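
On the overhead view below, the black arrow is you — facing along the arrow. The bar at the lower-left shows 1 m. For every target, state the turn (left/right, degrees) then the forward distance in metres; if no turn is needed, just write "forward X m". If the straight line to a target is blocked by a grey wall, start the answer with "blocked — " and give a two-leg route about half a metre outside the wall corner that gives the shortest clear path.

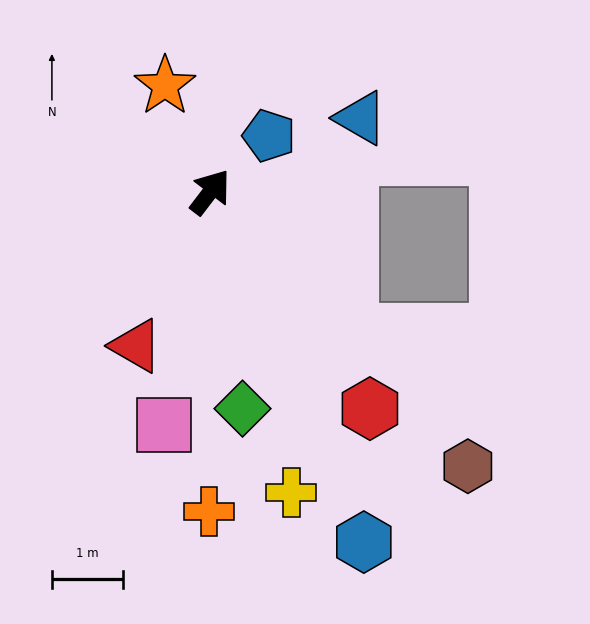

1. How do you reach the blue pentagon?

turn right 9°, forward 1.1 m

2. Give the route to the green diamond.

turn right 134°, forward 3.1 m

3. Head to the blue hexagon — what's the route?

turn right 119°, forward 5.4 m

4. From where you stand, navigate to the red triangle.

turn right 168°, forward 2.4 m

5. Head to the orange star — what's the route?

turn left 60°, forward 1.6 m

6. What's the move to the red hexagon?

turn right 106°, forward 3.8 m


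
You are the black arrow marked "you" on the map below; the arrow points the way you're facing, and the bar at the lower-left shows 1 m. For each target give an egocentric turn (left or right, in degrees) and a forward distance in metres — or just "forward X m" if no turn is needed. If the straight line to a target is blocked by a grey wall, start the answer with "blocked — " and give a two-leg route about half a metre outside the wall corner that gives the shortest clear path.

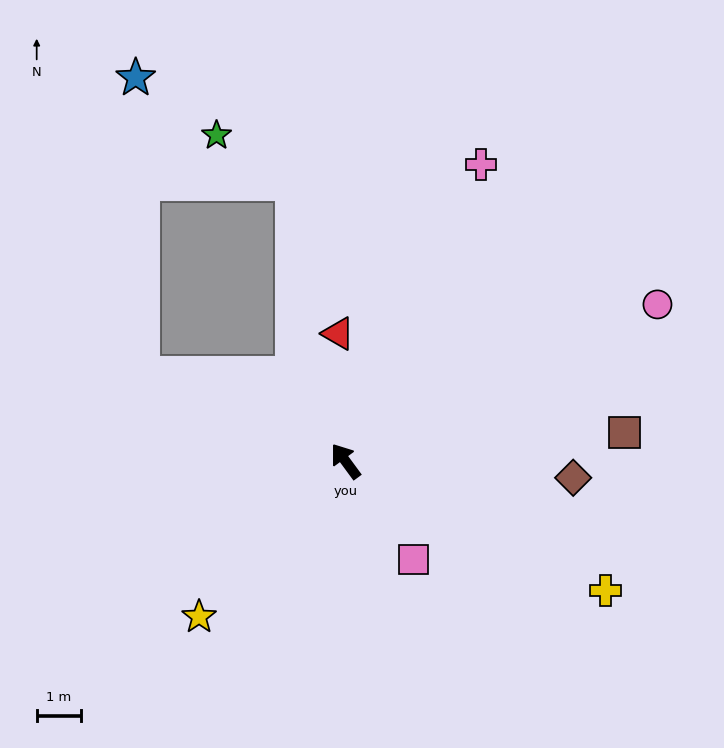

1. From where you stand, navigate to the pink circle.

turn right 100°, forward 8.0 m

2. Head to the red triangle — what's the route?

turn right 33°, forward 2.9 m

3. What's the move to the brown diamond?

turn right 131°, forward 5.2 m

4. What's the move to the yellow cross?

turn right 153°, forward 6.6 m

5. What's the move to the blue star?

blocked — turn left 31°, forward 5.1 m, then turn right 66°, forward 6.8 m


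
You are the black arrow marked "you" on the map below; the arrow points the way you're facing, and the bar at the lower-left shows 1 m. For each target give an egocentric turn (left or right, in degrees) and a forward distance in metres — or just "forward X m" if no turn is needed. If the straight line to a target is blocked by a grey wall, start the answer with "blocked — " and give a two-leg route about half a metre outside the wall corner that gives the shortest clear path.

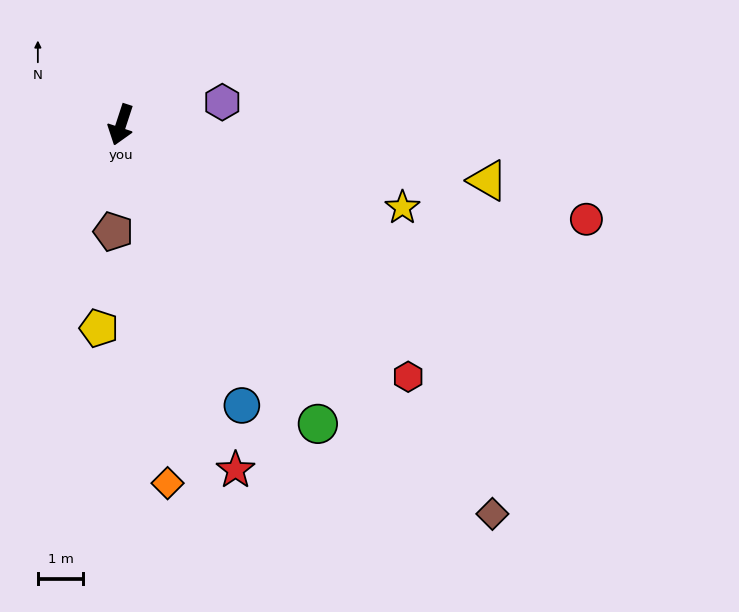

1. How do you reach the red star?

turn left 36°, forward 8.0 m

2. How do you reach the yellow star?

turn left 92°, forward 6.5 m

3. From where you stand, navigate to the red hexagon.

turn left 67°, forward 8.4 m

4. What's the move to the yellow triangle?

turn left 99°, forward 8.2 m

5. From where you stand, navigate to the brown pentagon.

turn left 14°, forward 2.4 m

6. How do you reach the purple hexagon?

turn left 121°, forward 2.3 m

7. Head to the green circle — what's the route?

turn left 51°, forward 7.9 m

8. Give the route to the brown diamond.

turn left 62°, forward 11.9 m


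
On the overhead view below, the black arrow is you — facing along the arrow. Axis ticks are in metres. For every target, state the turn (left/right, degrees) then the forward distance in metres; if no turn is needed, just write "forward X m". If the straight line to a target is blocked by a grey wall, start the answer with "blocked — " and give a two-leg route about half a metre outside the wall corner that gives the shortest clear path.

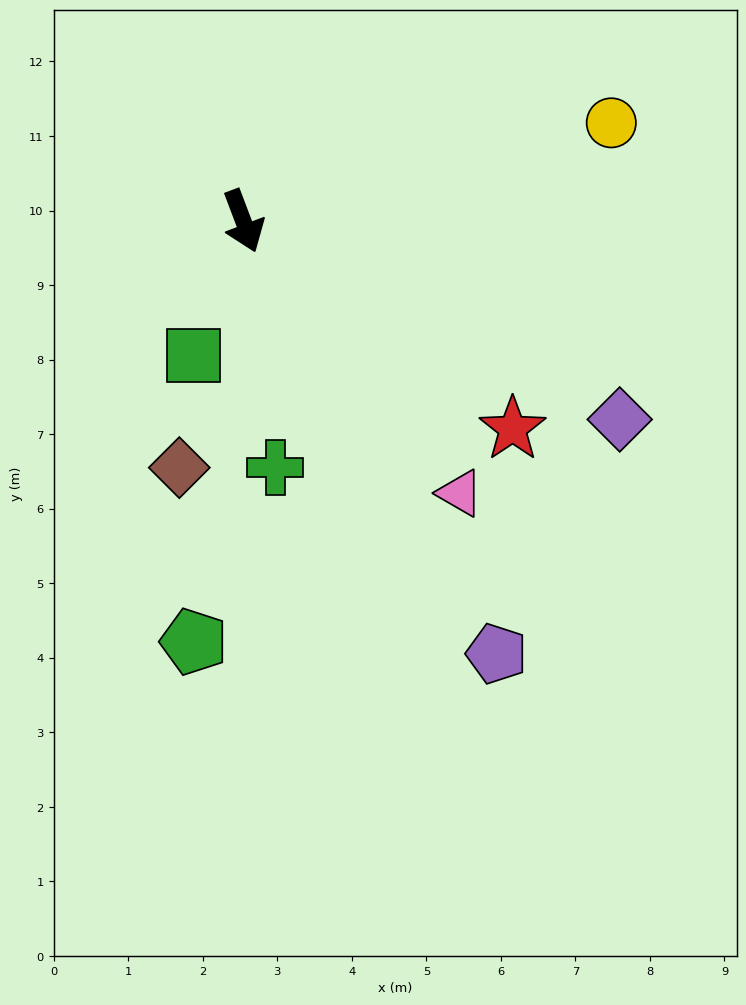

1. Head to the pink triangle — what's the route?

turn left 18°, forward 4.7 m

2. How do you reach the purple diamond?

turn left 41°, forward 5.7 m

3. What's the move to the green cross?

turn right 13°, forward 3.3 m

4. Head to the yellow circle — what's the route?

turn left 84°, forward 5.1 m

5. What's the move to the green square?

turn right 41°, forward 1.9 m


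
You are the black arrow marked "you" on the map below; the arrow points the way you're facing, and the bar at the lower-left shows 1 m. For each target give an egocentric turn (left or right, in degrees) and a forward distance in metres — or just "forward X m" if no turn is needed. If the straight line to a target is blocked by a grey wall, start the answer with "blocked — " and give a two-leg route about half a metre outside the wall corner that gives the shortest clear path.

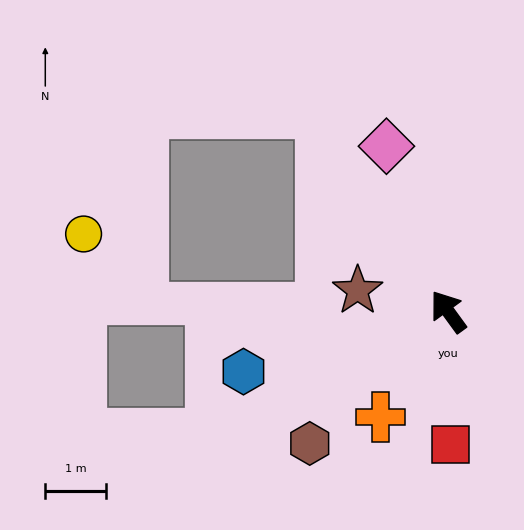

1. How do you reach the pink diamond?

turn right 16°, forward 2.9 m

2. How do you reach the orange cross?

turn left 111°, forward 2.1 m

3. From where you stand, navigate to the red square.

turn left 145°, forward 2.2 m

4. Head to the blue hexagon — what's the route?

turn left 70°, forward 3.5 m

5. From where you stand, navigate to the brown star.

turn left 41°, forward 1.5 m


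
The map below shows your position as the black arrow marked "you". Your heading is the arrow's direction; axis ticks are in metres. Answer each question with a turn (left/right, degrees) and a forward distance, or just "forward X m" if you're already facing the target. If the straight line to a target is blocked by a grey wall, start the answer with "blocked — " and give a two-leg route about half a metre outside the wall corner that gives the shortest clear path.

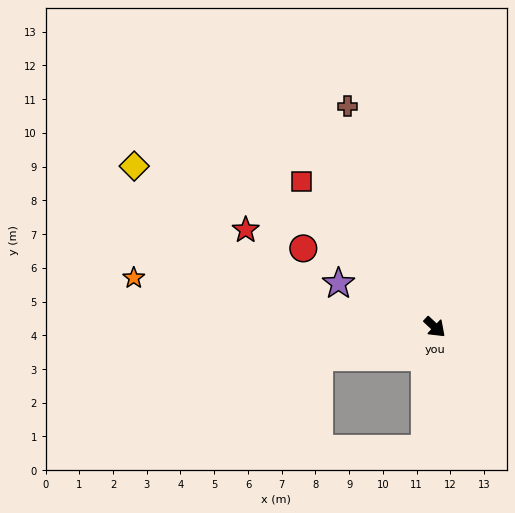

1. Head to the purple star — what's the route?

turn right 161°, forward 3.1 m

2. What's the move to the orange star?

turn right 146°, forward 9.0 m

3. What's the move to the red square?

turn left 176°, forward 5.8 m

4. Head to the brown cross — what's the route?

turn left 155°, forward 7.0 m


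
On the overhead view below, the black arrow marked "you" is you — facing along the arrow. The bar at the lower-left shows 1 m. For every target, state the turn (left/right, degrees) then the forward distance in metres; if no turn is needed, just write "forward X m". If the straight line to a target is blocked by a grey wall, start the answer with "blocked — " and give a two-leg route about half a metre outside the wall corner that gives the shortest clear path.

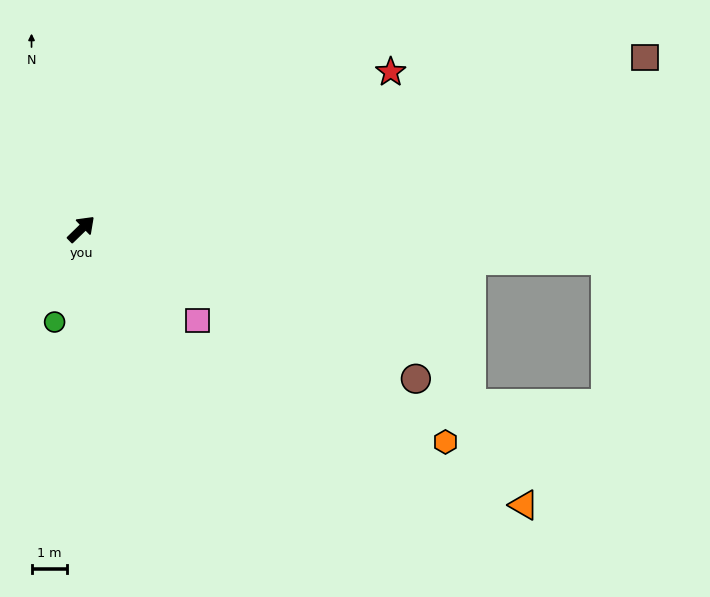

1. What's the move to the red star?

turn right 17°, forward 9.7 m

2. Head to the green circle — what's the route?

turn right 150°, forward 2.7 m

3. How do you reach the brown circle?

turn right 68°, forward 10.3 m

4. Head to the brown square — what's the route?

turn right 27°, forward 16.6 m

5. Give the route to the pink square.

turn right 82°, forward 4.2 m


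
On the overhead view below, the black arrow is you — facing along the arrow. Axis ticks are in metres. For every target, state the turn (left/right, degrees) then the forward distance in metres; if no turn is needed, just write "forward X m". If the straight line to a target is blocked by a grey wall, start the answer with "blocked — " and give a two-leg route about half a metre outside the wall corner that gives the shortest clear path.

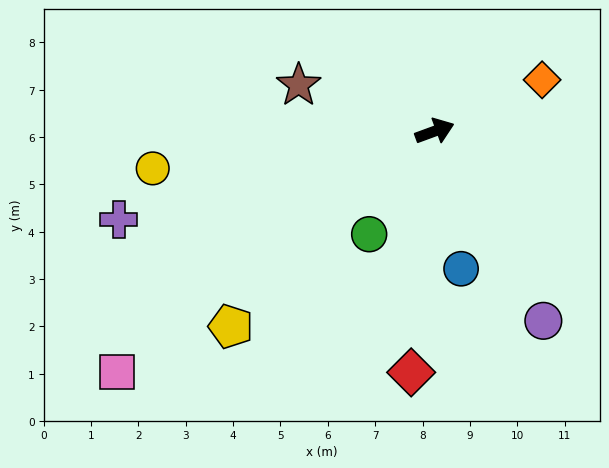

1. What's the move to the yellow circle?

turn left 167°, forward 6.0 m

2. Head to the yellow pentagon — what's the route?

turn right 156°, forward 6.0 m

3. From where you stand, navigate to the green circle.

turn right 143°, forward 2.6 m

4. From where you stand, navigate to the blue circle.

turn right 99°, forward 3.0 m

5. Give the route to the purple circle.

turn right 80°, forward 4.6 m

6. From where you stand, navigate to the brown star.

turn left 141°, forward 3.0 m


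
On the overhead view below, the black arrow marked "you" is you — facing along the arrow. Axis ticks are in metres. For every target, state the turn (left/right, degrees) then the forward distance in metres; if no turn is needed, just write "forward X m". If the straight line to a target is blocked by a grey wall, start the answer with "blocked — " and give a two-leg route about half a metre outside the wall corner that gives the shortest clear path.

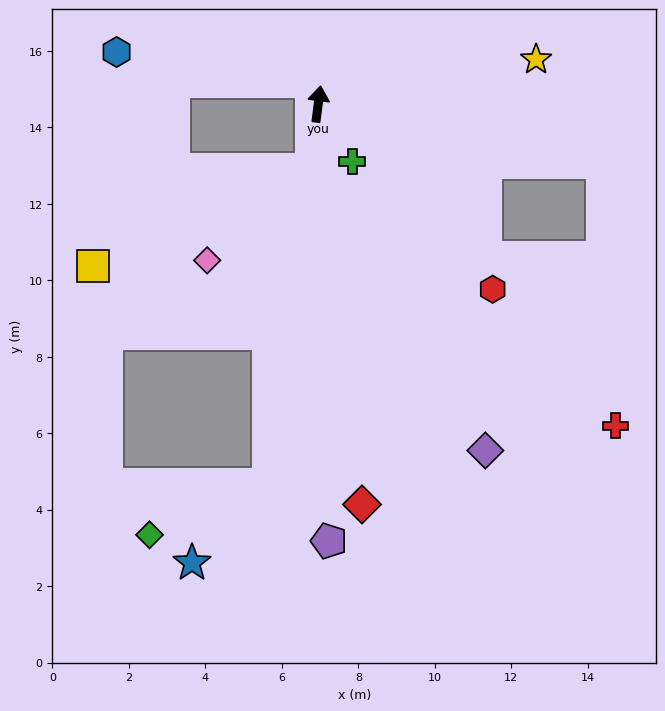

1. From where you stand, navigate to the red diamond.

turn right 166°, forward 10.5 m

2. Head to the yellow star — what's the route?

turn right 71°, forward 5.8 m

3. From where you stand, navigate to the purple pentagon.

turn right 171°, forward 11.4 m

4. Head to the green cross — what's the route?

turn right 142°, forward 1.7 m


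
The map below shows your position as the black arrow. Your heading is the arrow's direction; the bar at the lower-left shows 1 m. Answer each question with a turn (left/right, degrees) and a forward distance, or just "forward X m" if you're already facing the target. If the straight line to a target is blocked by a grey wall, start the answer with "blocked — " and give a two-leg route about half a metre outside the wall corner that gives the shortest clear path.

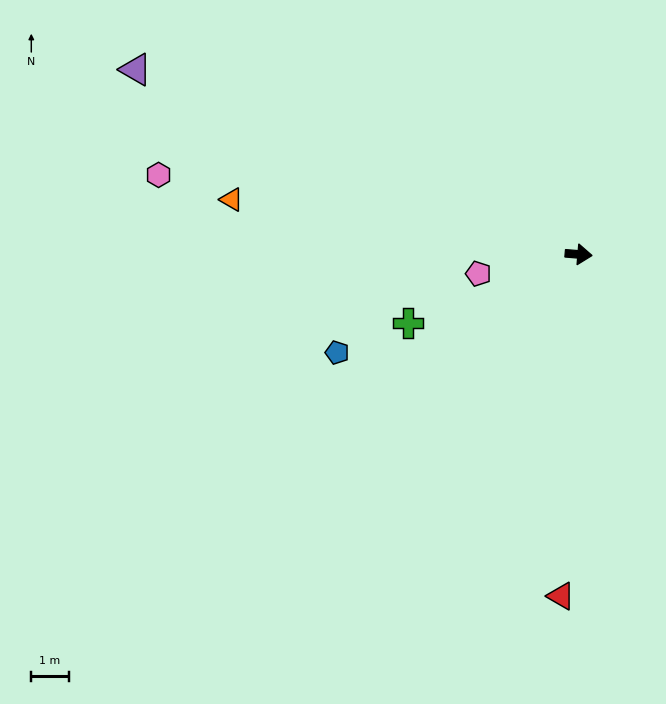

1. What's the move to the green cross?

turn right 153°, forward 4.9 m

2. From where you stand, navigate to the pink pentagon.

turn right 164°, forward 2.7 m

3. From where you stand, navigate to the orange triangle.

turn left 176°, forward 9.4 m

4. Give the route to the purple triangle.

turn left 162°, forward 12.8 m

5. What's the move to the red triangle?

turn right 88°, forward 9.1 m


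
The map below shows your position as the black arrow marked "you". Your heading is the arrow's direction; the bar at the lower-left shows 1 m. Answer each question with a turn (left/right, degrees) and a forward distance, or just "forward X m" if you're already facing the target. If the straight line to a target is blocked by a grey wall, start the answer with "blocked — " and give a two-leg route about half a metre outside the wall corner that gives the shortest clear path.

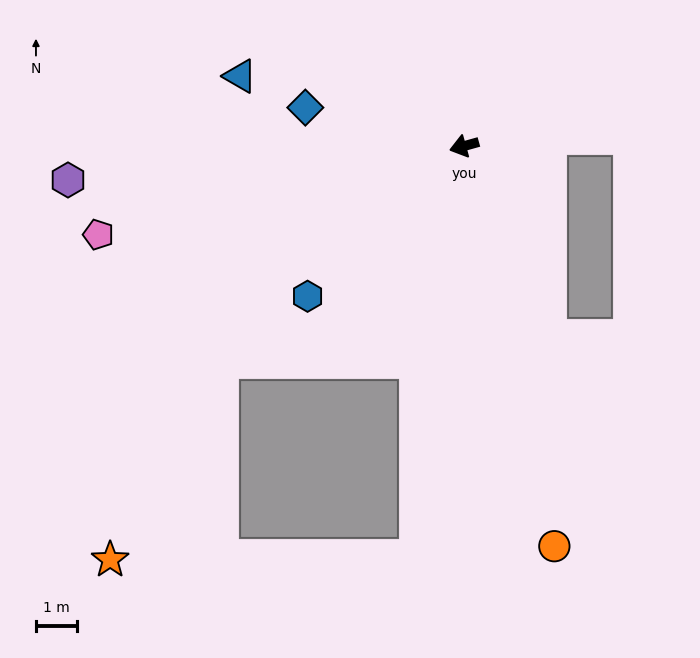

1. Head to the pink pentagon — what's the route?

forward 9.1 m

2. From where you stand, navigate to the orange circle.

turn left 87°, forward 9.9 m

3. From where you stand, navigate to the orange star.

blocked — turn left 68°, forward 10.0 m, then turn right 83°, forward 7.4 m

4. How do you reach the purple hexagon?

turn right 11°, forward 9.6 m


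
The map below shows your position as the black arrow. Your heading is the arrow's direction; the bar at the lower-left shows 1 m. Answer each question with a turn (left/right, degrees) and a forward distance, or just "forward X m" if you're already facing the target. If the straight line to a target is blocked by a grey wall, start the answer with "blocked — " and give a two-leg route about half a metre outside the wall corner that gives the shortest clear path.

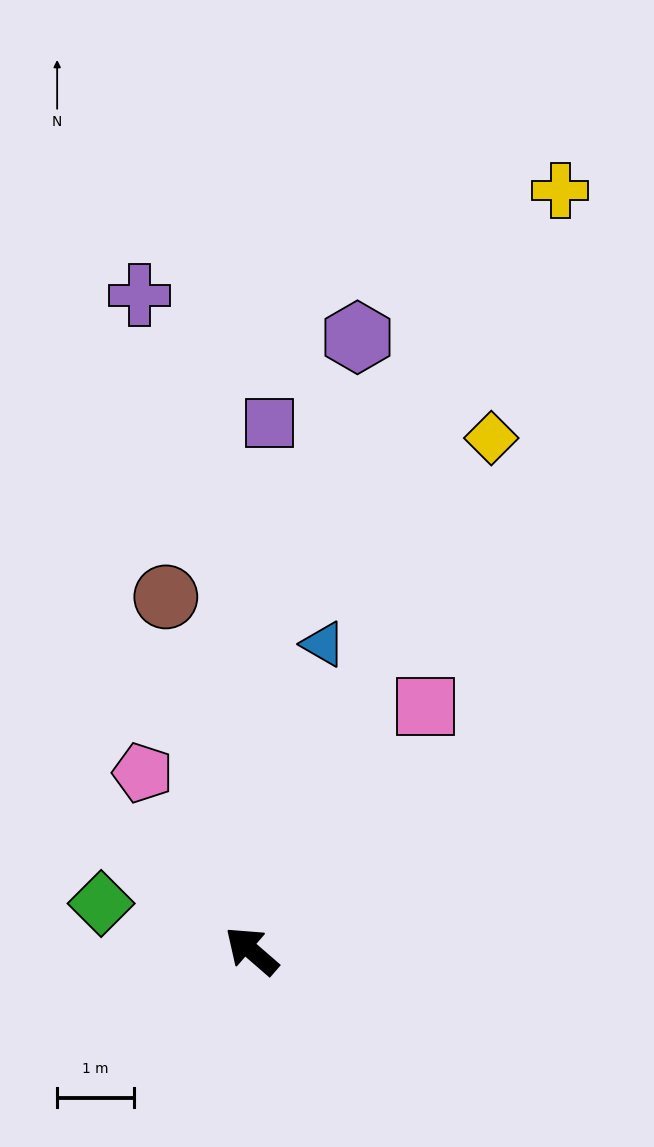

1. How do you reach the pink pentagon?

turn right 18°, forward 2.7 m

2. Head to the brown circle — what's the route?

turn right 35°, forward 4.7 m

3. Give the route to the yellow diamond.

turn right 74°, forward 7.4 m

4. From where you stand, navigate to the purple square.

turn right 51°, forward 6.9 m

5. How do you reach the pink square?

turn right 85°, forward 3.9 m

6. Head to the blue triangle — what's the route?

turn right 62°, forward 4.1 m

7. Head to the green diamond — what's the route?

turn left 23°, forward 2.1 m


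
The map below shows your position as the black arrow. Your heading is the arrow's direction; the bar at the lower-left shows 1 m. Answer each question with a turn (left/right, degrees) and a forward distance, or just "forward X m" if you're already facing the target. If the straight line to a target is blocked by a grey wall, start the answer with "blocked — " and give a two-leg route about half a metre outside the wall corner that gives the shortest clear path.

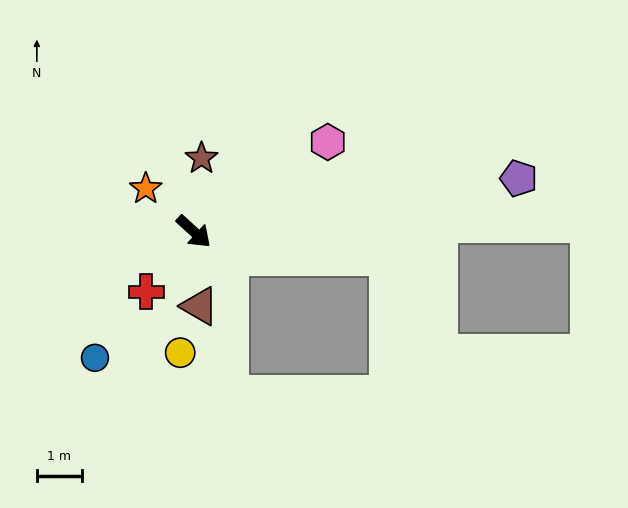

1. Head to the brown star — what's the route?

turn left 126°, forward 1.6 m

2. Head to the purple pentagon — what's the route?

turn left 52°, forward 7.4 m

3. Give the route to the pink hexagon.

turn left 76°, forward 3.6 m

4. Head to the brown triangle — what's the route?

turn right 43°, forward 1.7 m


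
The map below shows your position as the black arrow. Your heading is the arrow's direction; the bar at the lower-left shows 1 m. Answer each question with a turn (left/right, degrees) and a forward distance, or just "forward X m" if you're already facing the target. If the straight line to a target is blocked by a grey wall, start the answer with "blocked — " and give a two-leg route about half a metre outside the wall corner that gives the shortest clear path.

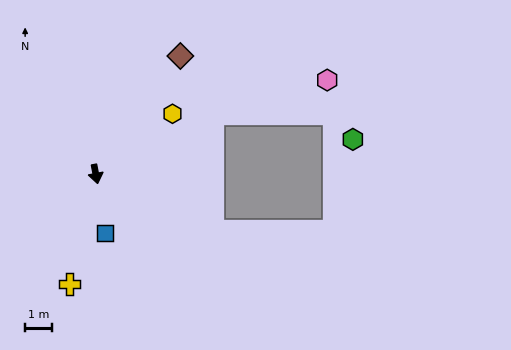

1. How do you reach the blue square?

turn right 2°, forward 2.2 m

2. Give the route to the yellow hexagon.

turn left 117°, forward 3.6 m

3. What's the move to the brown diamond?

turn left 134°, forward 5.4 m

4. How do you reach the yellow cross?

turn right 24°, forward 4.2 m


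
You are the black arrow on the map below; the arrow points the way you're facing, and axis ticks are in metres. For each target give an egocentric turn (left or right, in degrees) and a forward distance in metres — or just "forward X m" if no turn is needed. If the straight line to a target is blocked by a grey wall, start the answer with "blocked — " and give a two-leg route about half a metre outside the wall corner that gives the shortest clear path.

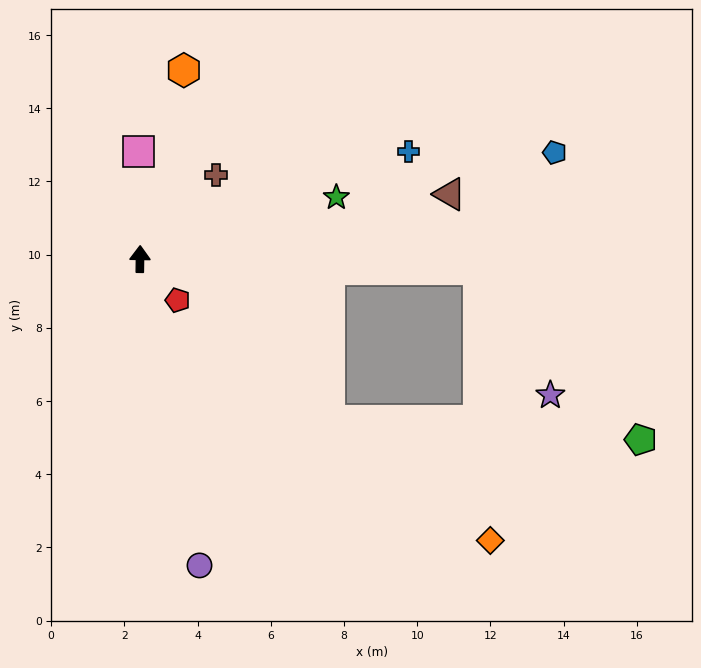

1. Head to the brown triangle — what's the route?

turn right 77°, forward 8.6 m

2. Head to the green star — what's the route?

turn right 72°, forward 5.6 m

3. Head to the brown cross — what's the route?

turn right 41°, forward 3.1 m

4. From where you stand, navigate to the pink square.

forward 2.9 m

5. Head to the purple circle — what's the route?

turn right 168°, forward 8.5 m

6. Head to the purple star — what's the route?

blocked — turn right 91°, forward 9.2 m, then turn right 58°, forward 4.0 m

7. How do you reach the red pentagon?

turn right 137°, forward 1.5 m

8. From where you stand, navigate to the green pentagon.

blocked — turn right 91°, forward 9.2 m, then turn right 44°, forward 6.4 m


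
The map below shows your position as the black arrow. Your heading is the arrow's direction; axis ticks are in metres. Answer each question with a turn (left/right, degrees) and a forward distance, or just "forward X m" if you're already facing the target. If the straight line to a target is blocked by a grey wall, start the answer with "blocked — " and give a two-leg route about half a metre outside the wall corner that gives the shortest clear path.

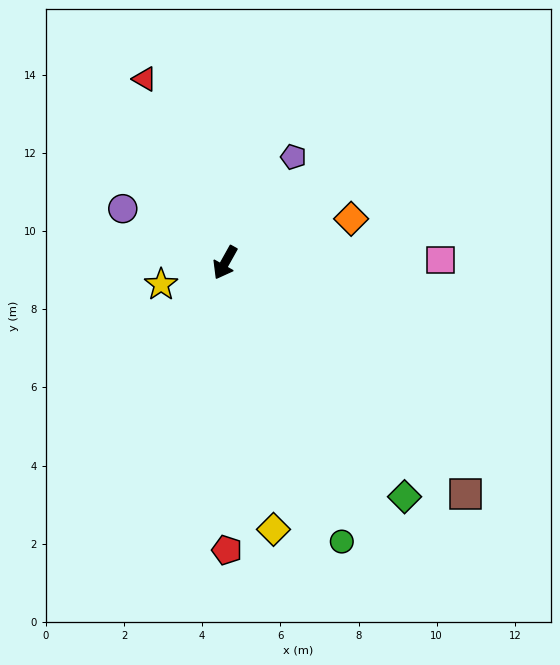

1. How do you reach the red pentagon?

turn left 30°, forward 7.4 m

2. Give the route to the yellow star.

turn right 42°, forward 1.7 m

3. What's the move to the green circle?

turn left 52°, forward 7.7 m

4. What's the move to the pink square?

turn left 120°, forward 5.5 m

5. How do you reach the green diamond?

turn left 67°, forward 7.5 m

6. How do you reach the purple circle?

turn right 89°, forward 3.0 m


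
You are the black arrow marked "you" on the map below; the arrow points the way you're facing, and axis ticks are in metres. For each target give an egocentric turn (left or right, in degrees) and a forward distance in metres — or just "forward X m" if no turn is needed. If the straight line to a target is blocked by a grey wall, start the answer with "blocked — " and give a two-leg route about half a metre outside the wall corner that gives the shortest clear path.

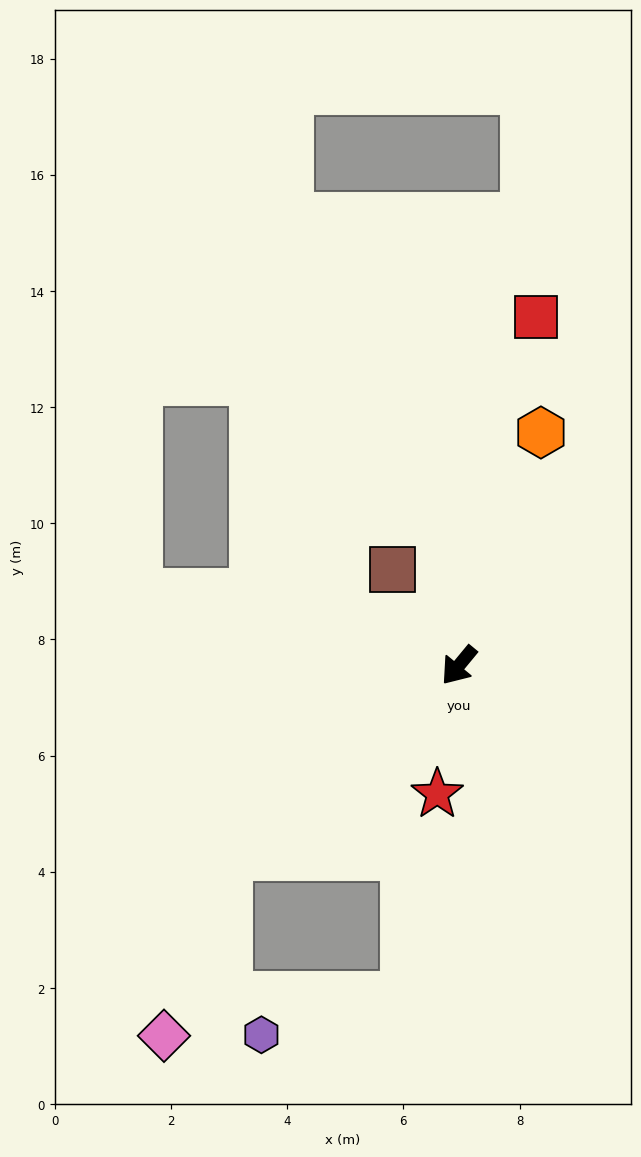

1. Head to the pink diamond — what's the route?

blocked — turn right 11°, forward 5.2 m, then turn left 31°, forward 3.3 m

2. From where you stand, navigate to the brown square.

turn right 106°, forward 2.0 m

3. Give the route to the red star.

turn left 30°, forward 2.2 m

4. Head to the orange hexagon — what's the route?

turn right 160°, forward 4.3 m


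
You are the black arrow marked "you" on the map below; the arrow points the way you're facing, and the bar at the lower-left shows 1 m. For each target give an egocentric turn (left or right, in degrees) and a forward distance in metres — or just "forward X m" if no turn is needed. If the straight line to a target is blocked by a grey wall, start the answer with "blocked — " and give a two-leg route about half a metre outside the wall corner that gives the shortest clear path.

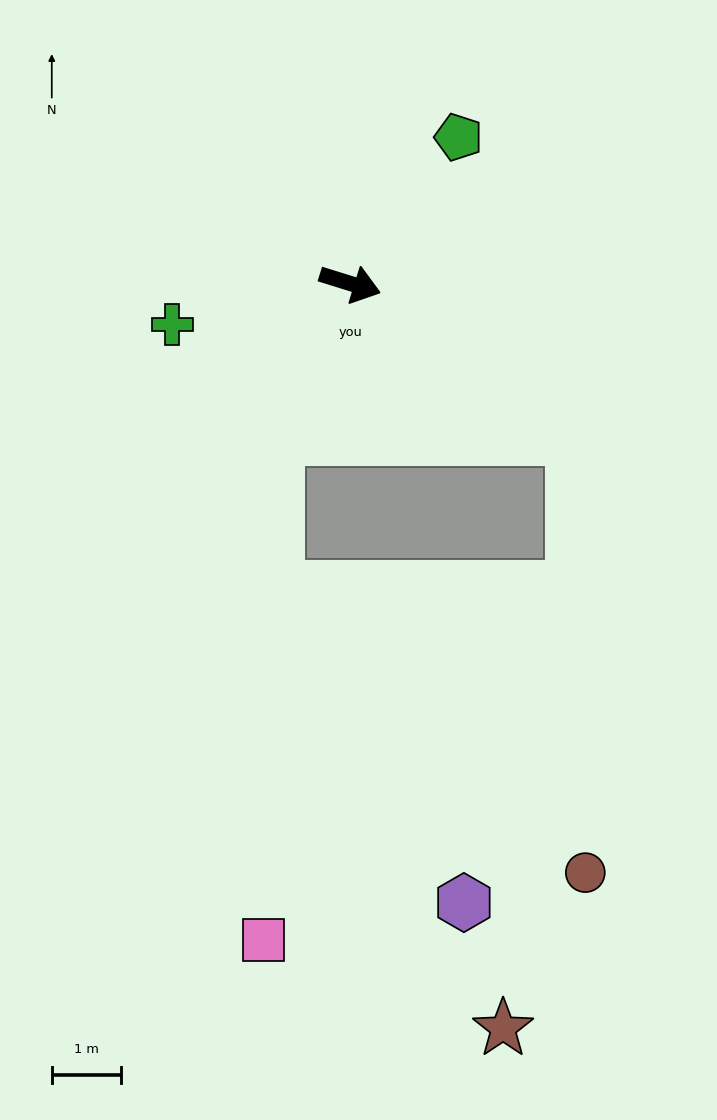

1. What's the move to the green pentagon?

turn left 71°, forward 2.6 m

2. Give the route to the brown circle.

blocked — turn right 17°, forward 3.9 m, then turn right 54°, forward 6.3 m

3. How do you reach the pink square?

blocked — turn right 99°, forward 2.5 m, then turn left 25°, forward 7.3 m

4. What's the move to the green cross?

turn right 150°, forward 2.6 m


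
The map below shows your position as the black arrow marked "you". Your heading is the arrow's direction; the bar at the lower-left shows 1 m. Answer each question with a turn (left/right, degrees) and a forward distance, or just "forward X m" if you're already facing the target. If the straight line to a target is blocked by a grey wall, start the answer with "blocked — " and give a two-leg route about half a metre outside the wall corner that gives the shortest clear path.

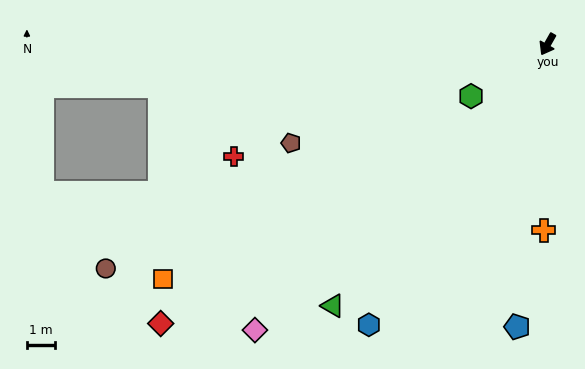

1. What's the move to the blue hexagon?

turn right 3°, forward 11.7 m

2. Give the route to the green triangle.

turn right 10°, forward 11.9 m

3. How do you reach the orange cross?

turn left 28°, forward 6.5 m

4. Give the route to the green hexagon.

turn right 26°, forward 3.2 m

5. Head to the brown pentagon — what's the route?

turn right 39°, forward 9.6 m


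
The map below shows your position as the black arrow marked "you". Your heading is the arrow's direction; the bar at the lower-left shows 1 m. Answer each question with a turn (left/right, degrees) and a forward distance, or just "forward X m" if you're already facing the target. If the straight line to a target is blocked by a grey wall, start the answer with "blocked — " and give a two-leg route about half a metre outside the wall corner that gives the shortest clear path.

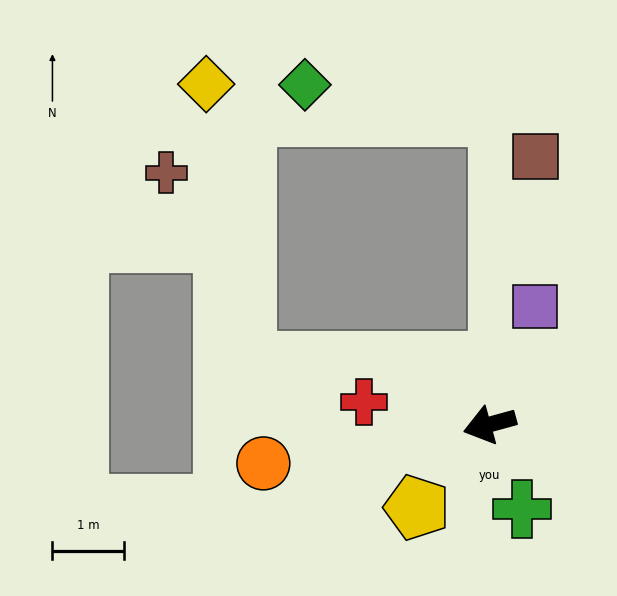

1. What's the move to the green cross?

turn left 96°, forward 1.3 m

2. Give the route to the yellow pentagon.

turn left 33°, forward 1.5 m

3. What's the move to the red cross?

turn right 26°, forward 1.8 m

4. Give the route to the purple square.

turn right 126°, forward 1.8 m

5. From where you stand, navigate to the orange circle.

turn right 6°, forward 3.2 m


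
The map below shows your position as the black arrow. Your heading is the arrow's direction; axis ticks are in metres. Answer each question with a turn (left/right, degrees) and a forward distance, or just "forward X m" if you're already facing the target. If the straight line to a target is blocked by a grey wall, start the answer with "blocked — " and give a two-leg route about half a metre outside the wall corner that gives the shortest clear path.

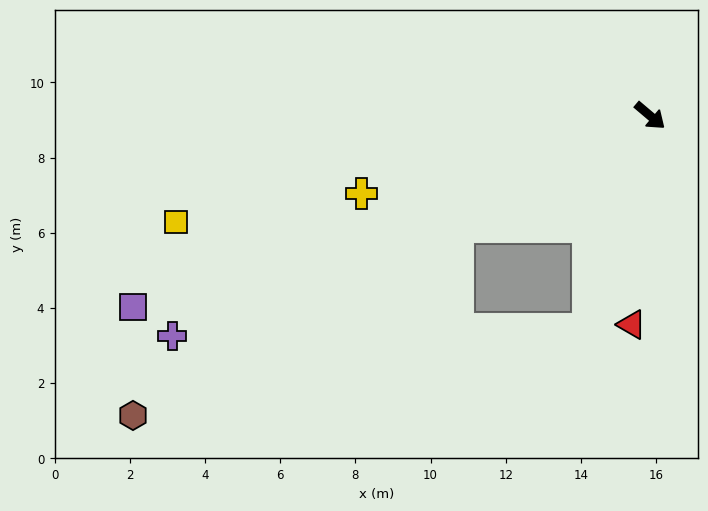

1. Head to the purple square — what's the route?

turn right 119°, forward 14.7 m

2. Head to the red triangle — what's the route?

turn right 55°, forward 5.6 m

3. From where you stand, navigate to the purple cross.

turn right 115°, forward 14.0 m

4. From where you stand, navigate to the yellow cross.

turn right 125°, forward 7.9 m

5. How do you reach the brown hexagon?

turn right 110°, forward 15.9 m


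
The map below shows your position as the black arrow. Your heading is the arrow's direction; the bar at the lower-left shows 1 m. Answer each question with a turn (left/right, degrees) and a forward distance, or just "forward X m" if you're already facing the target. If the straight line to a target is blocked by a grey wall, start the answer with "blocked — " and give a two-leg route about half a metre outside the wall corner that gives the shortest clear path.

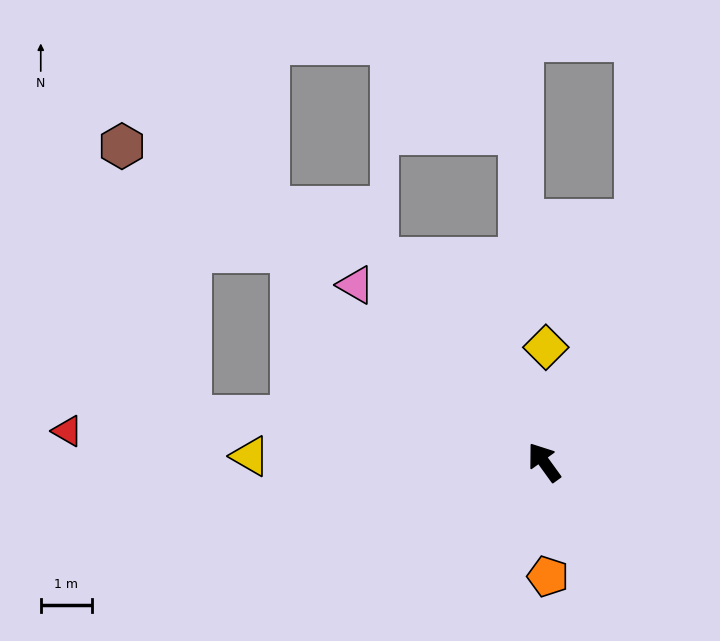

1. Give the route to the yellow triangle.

turn left 53°, forward 5.7 m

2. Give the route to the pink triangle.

turn left 11°, forward 5.0 m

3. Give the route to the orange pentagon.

turn left 146°, forward 2.2 m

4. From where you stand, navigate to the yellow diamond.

turn right 37°, forward 2.2 m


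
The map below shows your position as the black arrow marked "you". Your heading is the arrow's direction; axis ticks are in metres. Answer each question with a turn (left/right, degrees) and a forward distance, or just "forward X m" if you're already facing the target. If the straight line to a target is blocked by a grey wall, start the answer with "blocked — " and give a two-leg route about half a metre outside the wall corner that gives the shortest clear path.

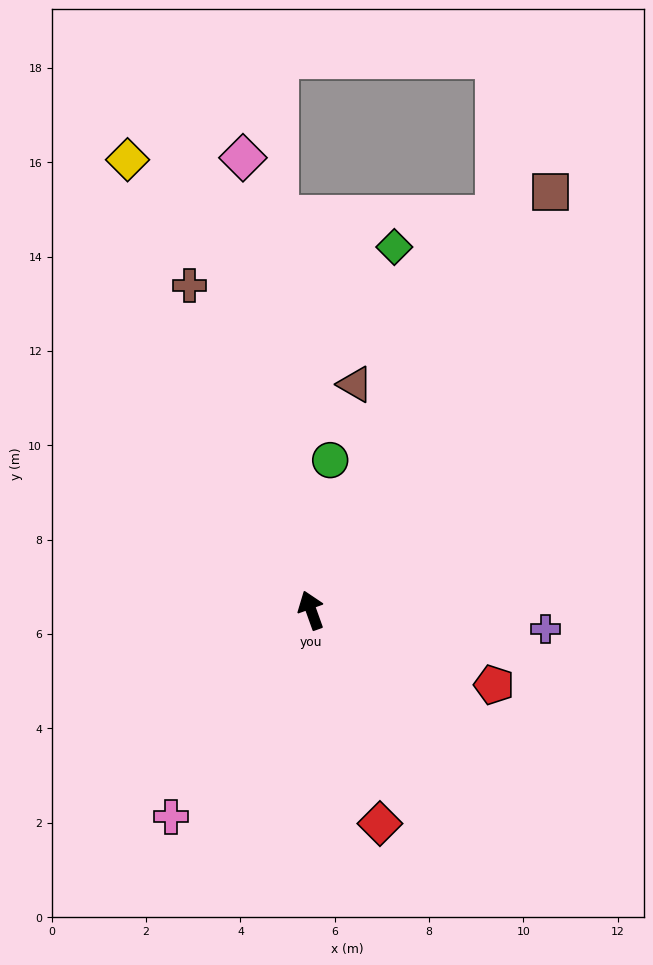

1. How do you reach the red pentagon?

turn right 132°, forward 4.2 m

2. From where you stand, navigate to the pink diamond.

turn right 11°, forward 9.7 m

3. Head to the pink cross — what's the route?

turn left 126°, forward 5.3 m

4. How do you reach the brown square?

turn right 50°, forward 10.2 m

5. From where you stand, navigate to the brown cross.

forward 7.3 m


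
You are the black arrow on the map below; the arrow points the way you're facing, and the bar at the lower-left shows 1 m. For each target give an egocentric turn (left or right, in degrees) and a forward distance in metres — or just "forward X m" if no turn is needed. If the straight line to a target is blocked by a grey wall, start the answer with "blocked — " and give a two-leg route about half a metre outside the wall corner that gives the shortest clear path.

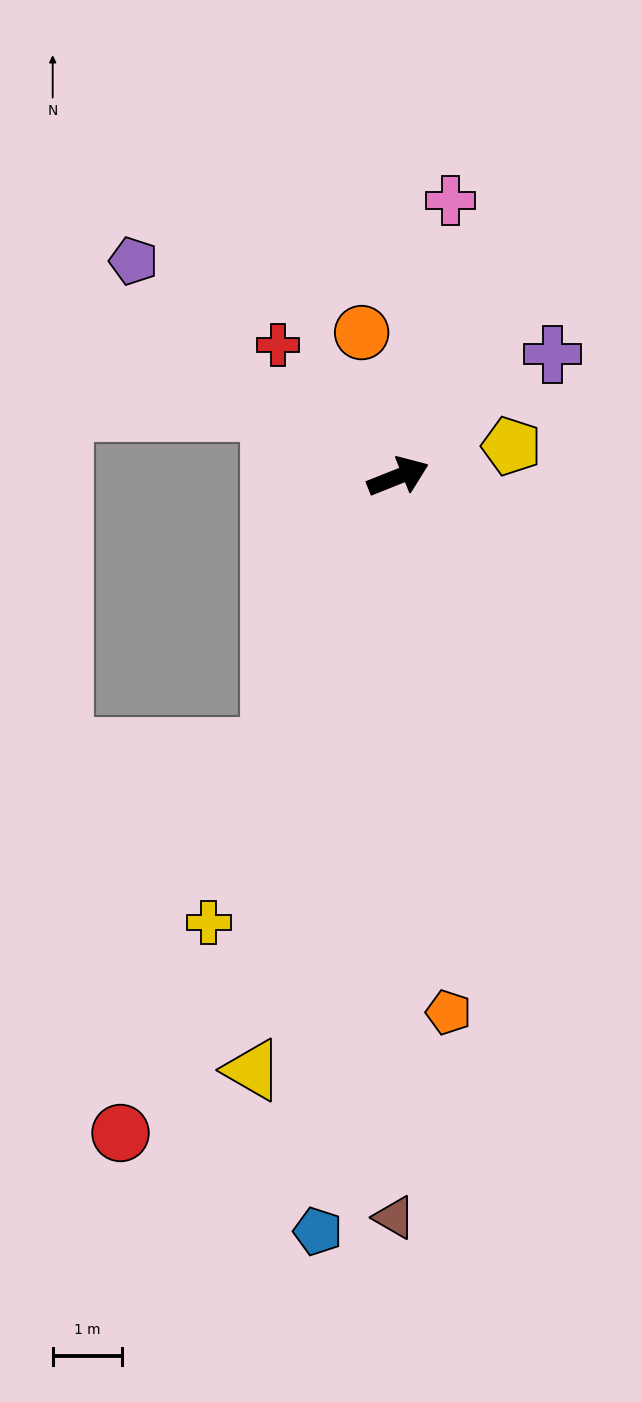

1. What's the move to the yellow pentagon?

turn right 7°, forward 1.7 m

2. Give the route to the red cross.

turn left 111°, forward 2.6 m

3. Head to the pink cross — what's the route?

turn left 58°, forward 4.0 m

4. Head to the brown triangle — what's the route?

turn right 112°, forward 10.7 m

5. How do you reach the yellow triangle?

turn right 126°, forward 8.8 m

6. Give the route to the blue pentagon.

turn right 118°, forward 10.9 m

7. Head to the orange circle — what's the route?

turn left 82°, forward 2.1 m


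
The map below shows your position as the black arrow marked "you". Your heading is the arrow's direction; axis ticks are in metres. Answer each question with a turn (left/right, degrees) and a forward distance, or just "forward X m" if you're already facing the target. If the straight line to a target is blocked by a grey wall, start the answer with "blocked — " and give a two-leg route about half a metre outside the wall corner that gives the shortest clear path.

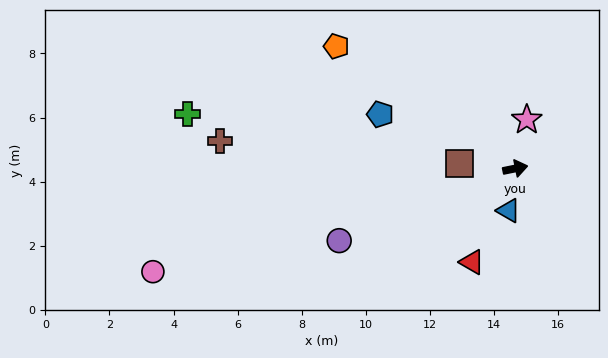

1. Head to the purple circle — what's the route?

turn right 169°, forward 5.9 m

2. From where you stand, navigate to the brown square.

turn left 163°, forward 1.8 m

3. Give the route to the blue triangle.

turn right 111°, forward 1.3 m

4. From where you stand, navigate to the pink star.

turn left 65°, forward 1.6 m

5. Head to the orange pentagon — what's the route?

turn left 134°, forward 6.8 m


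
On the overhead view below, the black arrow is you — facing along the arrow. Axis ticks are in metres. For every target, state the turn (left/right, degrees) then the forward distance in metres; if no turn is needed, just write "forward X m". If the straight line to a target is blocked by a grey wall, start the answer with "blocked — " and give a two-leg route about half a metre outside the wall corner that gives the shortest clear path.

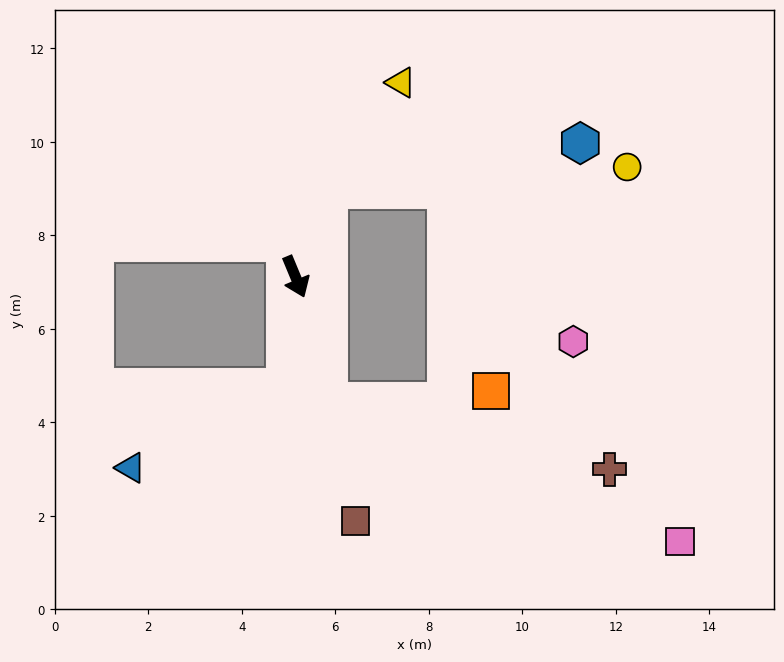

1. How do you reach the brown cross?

blocked — turn right 8°, forward 2.8 m, then turn left 62°, forward 6.2 m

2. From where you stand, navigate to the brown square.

turn right 9°, forward 5.4 m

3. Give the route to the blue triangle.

blocked — turn right 28°, forward 2.4 m, then turn right 57°, forward 3.7 m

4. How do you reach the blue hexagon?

blocked — turn left 137°, forward 2.0 m, then turn right 59°, forward 5.5 m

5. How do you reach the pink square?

blocked — turn right 8°, forward 2.8 m, then turn left 54°, forward 8.1 m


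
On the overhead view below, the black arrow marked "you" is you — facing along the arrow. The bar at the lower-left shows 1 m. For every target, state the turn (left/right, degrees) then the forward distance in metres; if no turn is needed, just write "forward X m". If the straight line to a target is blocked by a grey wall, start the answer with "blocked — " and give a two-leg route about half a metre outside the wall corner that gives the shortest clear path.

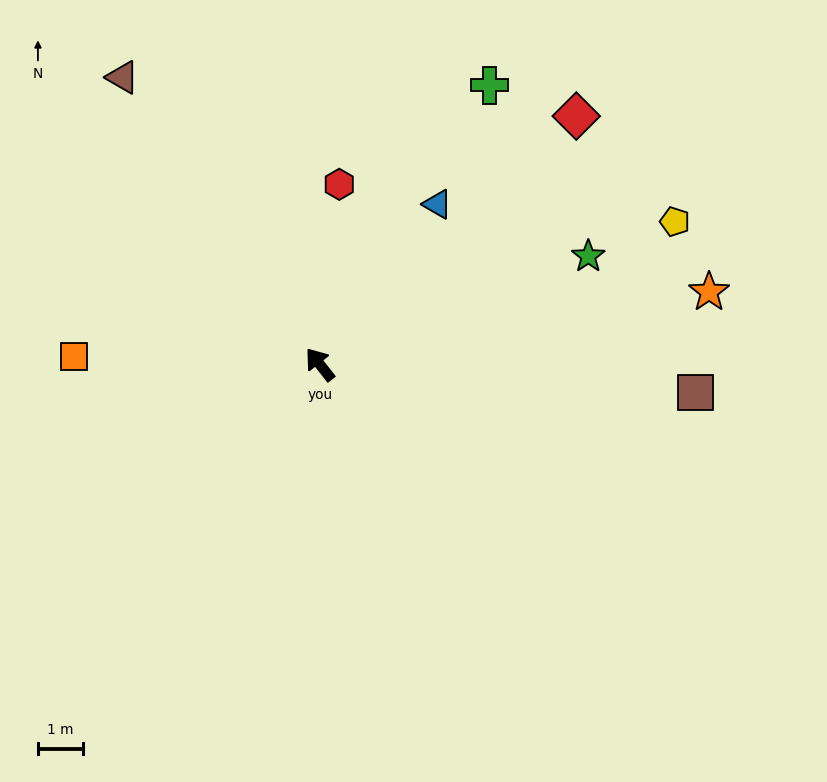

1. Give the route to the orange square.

turn left 50°, forward 5.5 m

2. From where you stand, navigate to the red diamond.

turn right 84°, forward 8.0 m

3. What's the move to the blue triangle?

turn right 74°, forward 4.4 m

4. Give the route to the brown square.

turn right 132°, forward 8.4 m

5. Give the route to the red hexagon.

turn right 44°, forward 4.0 m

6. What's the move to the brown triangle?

turn right 4°, forward 7.8 m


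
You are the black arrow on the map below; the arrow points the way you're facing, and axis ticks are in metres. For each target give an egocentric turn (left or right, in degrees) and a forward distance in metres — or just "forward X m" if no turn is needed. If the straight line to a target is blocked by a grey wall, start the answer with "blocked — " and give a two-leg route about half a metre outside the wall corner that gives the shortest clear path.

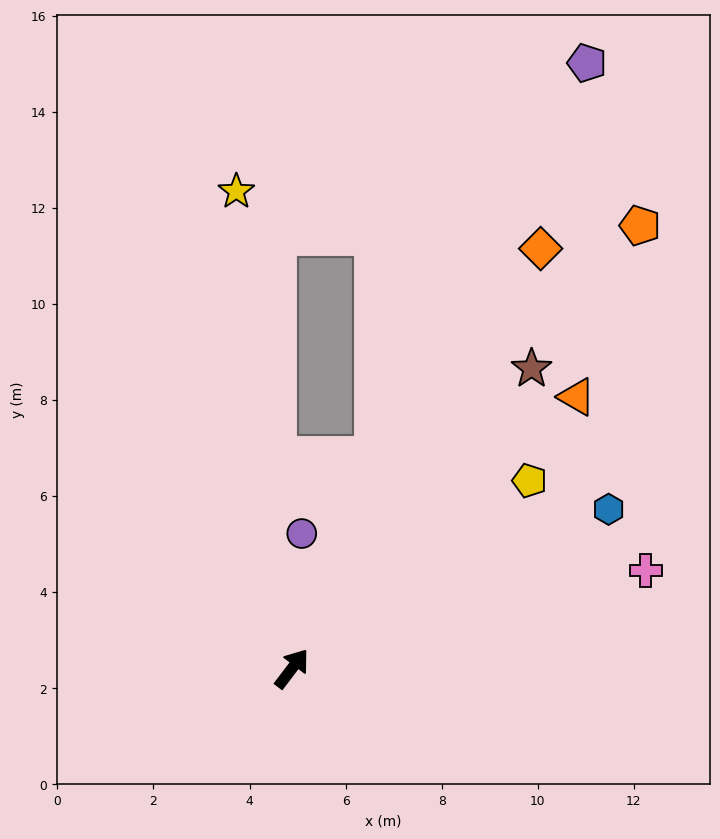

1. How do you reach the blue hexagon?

turn right 26°, forward 7.4 m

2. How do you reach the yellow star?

turn left 44°, forward 10.0 m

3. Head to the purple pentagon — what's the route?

turn left 11°, forward 14.0 m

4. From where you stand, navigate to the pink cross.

turn right 37°, forward 7.6 m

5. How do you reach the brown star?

forward 8.0 m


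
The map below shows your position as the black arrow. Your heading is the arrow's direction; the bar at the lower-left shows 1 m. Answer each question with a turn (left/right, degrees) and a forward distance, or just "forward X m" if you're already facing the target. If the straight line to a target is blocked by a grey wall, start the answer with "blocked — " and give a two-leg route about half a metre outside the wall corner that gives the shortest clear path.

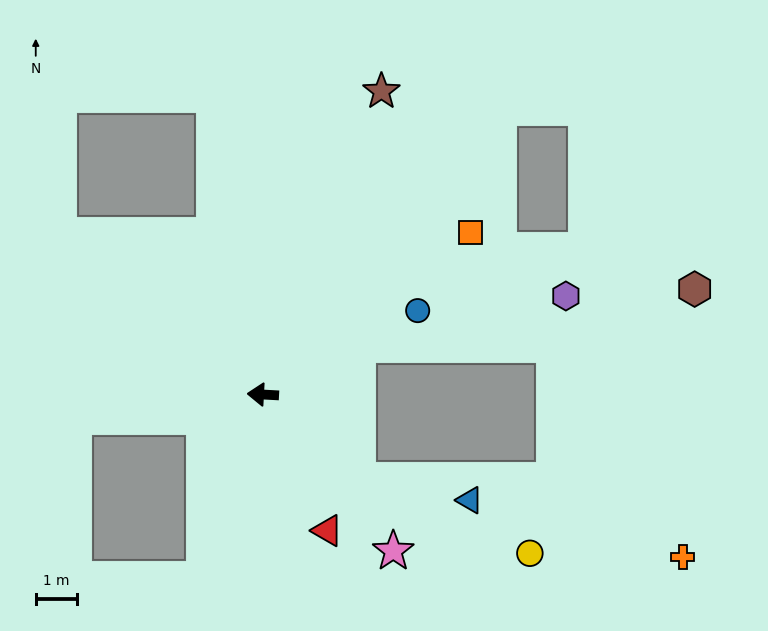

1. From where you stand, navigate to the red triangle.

turn left 118°, forward 3.6 m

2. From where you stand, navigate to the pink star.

turn left 133°, forward 4.9 m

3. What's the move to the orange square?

turn right 139°, forward 6.4 m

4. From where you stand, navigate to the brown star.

turn right 108°, forward 7.9 m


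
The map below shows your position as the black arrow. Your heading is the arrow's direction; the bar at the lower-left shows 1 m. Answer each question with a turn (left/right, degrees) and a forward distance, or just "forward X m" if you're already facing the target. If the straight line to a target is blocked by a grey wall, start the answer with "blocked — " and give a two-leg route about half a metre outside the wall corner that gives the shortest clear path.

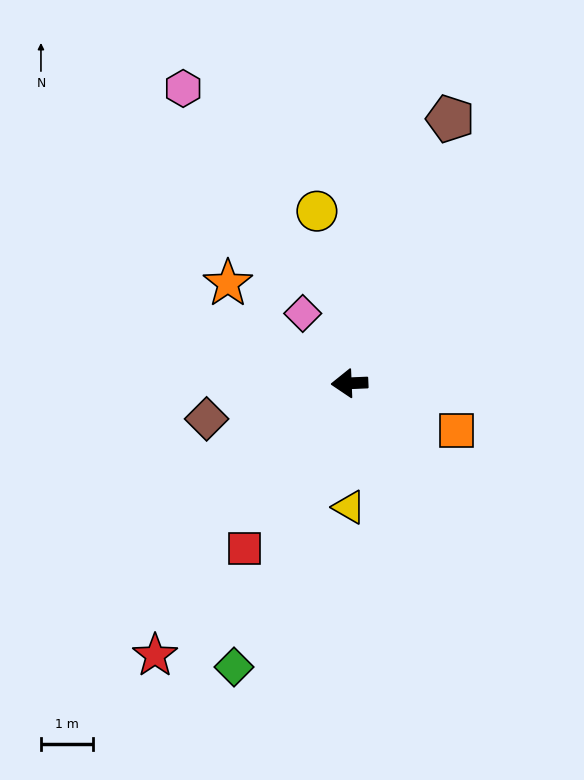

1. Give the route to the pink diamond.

turn right 59°, forward 1.6 m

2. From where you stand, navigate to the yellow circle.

turn right 82°, forward 3.4 m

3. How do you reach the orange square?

turn left 154°, forward 2.3 m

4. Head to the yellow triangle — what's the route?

turn left 87°, forward 2.4 m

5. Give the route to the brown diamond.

turn left 12°, forward 2.8 m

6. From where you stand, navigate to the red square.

turn left 55°, forward 3.8 m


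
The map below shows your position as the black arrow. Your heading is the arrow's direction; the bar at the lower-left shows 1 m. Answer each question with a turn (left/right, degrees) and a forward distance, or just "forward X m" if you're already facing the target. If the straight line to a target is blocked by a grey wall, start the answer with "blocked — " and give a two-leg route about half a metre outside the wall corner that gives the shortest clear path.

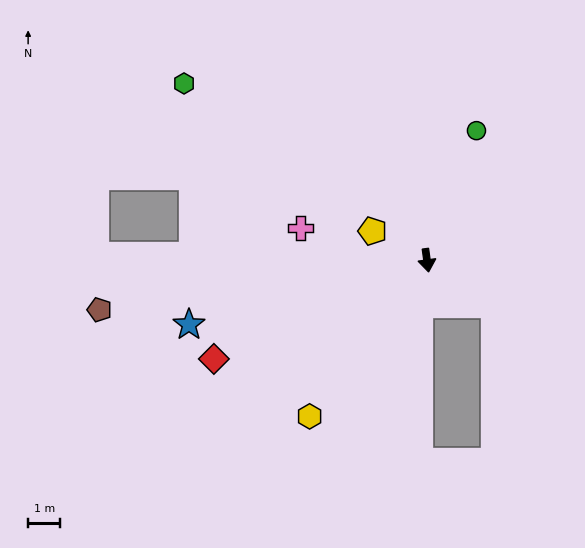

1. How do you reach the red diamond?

turn right 73°, forward 7.3 m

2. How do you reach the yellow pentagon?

turn right 126°, forward 1.9 m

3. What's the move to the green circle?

turn left 151°, forward 4.3 m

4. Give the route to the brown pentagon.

turn right 89°, forward 10.3 m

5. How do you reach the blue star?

turn right 83°, forward 7.7 m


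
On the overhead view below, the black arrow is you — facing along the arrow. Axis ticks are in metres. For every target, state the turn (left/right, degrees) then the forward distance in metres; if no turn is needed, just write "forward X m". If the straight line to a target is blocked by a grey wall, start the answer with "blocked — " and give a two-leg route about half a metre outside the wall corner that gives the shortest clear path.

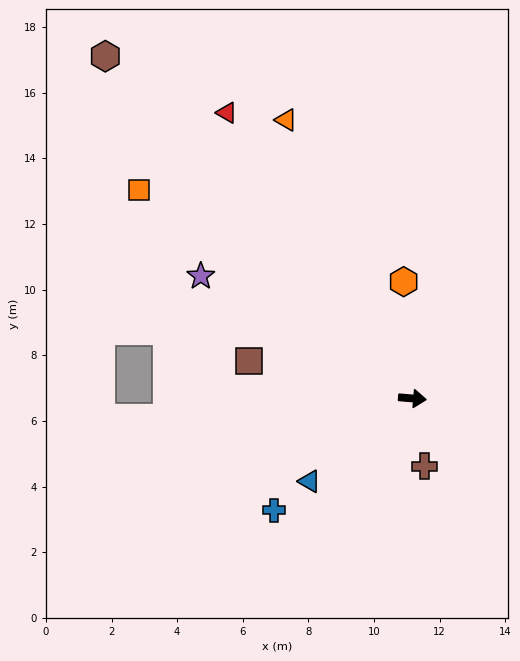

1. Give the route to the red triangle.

turn left 128°, forward 10.4 m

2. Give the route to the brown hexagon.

turn left 137°, forward 14.0 m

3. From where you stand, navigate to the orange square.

turn left 148°, forward 10.5 m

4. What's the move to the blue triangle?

turn right 136°, forward 4.0 m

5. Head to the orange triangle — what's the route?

turn left 119°, forward 9.3 m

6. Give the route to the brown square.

turn left 172°, forward 5.1 m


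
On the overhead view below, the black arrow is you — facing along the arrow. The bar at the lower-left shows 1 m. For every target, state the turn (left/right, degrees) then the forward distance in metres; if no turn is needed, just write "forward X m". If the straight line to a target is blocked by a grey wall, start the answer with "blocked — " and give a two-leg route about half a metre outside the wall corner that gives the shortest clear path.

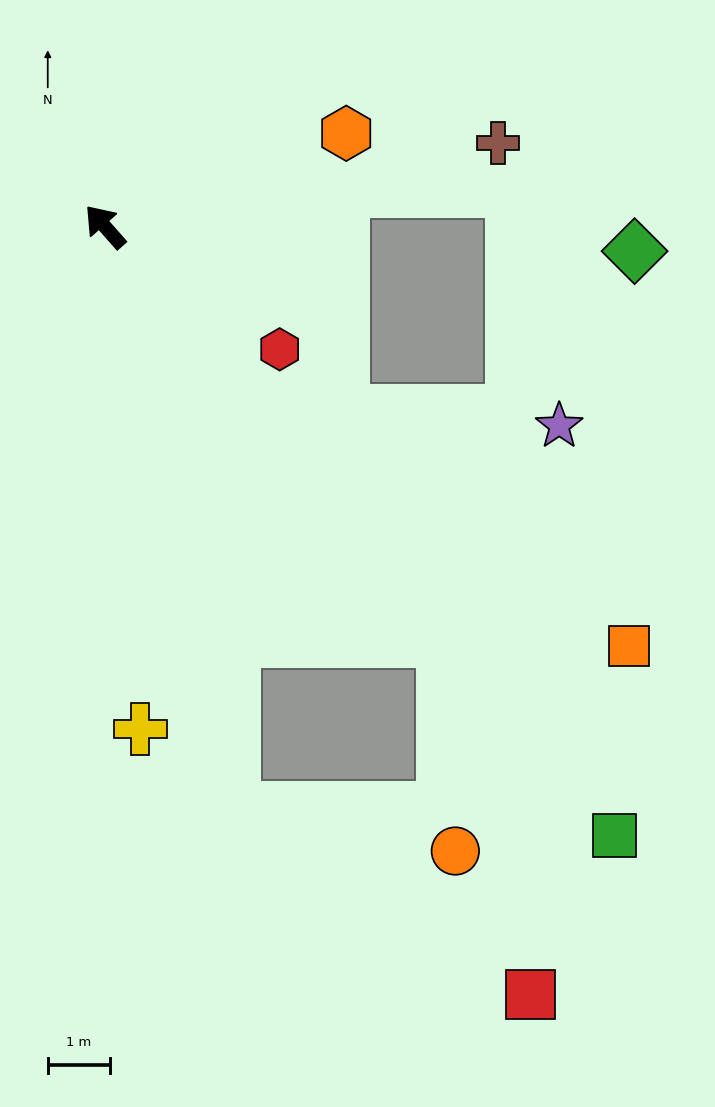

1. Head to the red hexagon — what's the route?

turn right 166°, forward 3.4 m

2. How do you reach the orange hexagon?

turn right 110°, forward 4.2 m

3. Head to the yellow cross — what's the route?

turn left 143°, forward 8.1 m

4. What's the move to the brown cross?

turn right 119°, forward 6.5 m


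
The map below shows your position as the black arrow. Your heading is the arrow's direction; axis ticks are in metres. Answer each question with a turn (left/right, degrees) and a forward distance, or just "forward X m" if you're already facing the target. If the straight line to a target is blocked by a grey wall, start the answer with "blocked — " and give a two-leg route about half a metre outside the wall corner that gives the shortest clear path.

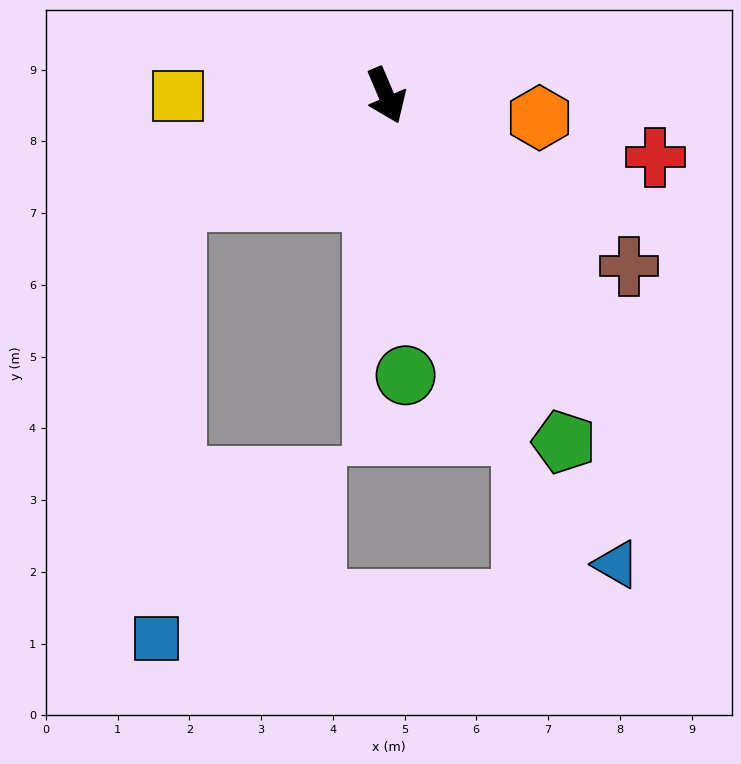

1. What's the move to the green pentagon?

turn left 4°, forward 5.4 m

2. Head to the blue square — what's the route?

blocked — turn right 87°, forward 3.3 m, then turn left 61°, forward 6.1 m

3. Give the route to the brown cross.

turn left 32°, forward 4.1 m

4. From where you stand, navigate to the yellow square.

turn right 113°, forward 2.9 m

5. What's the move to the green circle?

turn right 19°, forward 3.9 m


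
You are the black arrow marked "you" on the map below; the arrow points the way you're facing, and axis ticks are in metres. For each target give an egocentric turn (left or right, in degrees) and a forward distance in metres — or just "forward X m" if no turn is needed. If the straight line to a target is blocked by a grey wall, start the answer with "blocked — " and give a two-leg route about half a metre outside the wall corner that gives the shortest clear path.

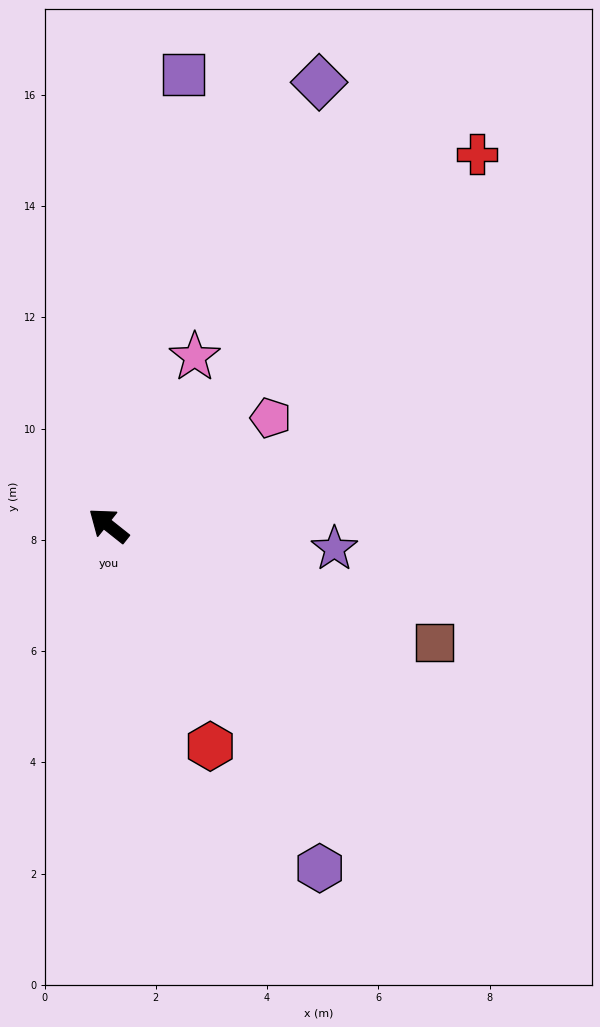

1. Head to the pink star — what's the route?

turn right 79°, forward 3.4 m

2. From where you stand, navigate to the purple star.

turn right 147°, forward 4.1 m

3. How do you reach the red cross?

turn right 96°, forward 9.4 m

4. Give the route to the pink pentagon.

turn right 108°, forward 3.5 m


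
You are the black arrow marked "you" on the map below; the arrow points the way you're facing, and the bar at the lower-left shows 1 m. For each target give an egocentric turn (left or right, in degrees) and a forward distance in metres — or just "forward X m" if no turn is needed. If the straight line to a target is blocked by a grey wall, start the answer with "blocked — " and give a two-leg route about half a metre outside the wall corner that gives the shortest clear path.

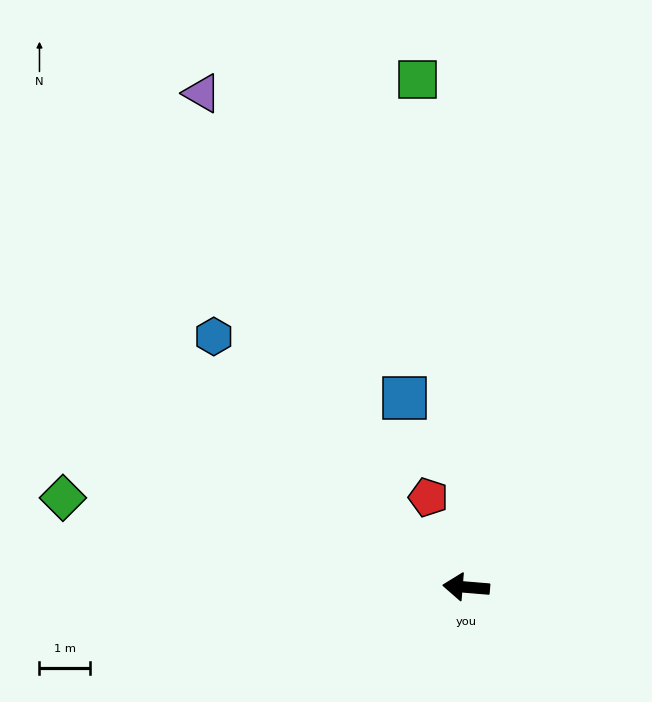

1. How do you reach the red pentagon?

turn right 62°, forward 1.9 m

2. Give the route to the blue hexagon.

turn right 40°, forward 7.0 m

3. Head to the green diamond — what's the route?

turn right 8°, forward 8.2 m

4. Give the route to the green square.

turn right 80°, forward 10.1 m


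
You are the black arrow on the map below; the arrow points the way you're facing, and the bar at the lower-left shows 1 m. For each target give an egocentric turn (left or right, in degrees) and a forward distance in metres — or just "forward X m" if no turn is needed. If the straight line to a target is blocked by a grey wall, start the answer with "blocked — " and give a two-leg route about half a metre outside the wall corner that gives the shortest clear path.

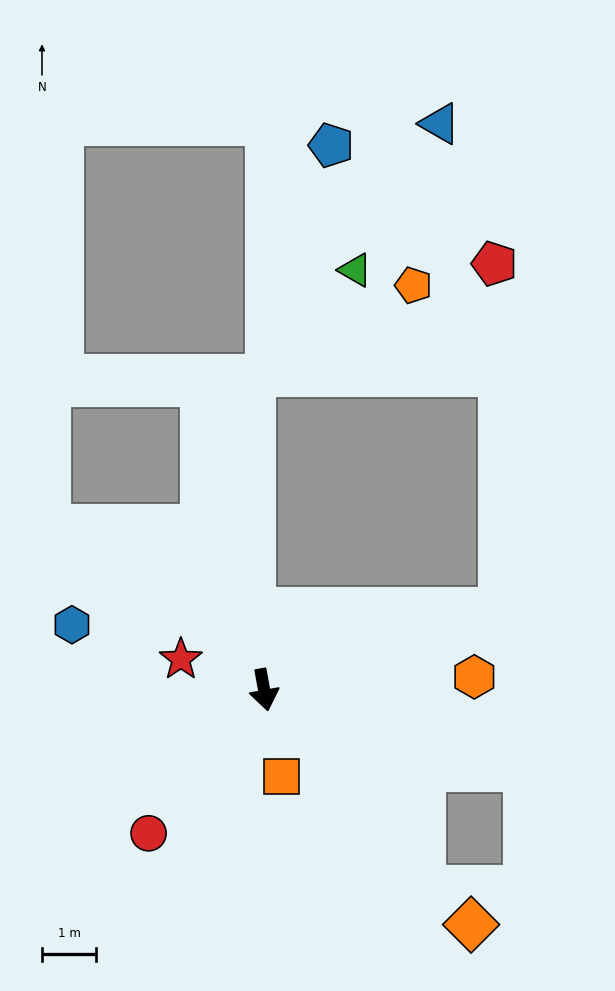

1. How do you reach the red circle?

turn right 49°, forward 3.4 m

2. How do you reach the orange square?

forward 1.6 m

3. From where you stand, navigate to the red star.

turn right 120°, forward 1.6 m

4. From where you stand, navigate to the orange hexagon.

turn left 83°, forward 3.9 m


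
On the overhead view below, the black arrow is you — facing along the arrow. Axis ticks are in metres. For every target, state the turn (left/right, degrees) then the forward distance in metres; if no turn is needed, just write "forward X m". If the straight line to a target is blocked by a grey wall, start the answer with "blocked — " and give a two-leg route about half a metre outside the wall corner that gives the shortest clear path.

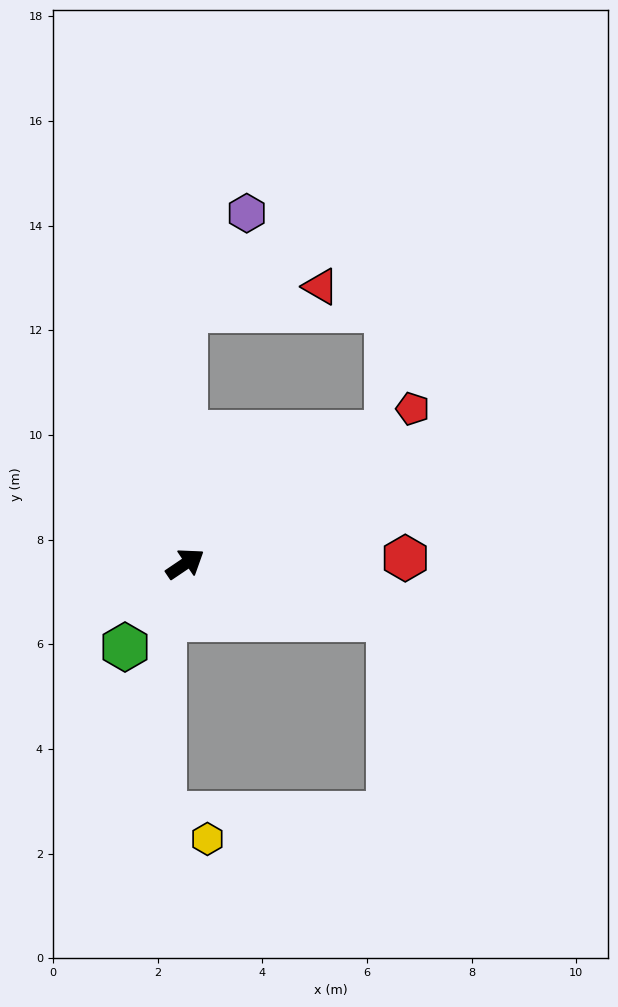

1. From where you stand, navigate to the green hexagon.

turn right 160°, forward 2.0 m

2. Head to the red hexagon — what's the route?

turn right 33°, forward 4.2 m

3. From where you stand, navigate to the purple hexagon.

blocked — turn left 56°, forward 4.8 m, then turn right 32°, forward 2.2 m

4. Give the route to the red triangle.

blocked — turn left 56°, forward 4.8 m, then turn right 80°, forward 2.6 m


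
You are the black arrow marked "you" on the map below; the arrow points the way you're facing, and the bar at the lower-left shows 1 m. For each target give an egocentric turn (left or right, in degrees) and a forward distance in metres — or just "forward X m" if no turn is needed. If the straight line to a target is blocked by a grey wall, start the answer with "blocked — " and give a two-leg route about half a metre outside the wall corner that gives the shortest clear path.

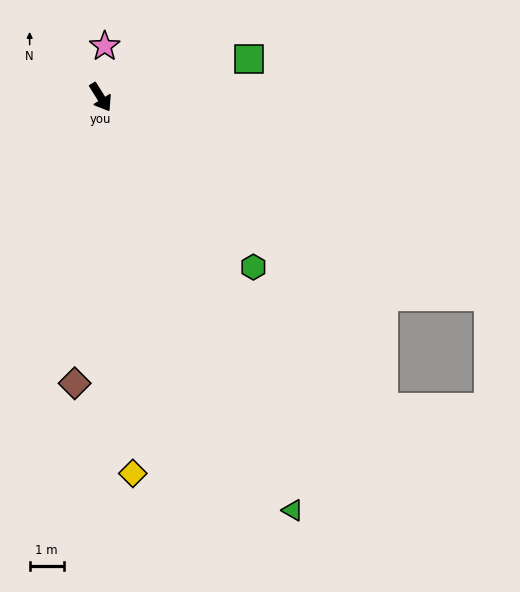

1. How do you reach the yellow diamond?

turn right 27°, forward 11.1 m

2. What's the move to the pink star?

turn left 143°, forward 1.5 m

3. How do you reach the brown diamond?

turn right 37°, forward 8.5 m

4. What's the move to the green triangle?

turn right 7°, forward 13.4 m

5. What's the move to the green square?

turn left 72°, forward 4.5 m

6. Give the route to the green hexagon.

turn left 10°, forward 6.7 m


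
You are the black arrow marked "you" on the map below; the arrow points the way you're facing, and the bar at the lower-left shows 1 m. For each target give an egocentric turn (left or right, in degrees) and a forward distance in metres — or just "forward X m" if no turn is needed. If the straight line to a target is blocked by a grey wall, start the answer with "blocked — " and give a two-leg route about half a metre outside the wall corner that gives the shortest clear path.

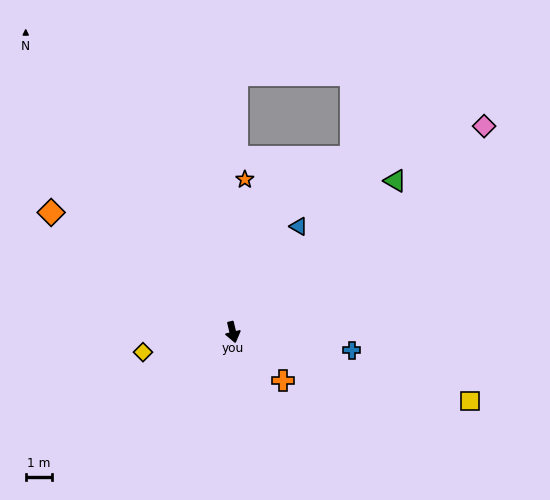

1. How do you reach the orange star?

turn left 162°, forward 5.7 m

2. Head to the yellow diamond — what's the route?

turn right 91°, forward 3.4 m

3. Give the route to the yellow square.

turn left 60°, forward 9.2 m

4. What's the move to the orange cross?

turn left 33°, forward 2.6 m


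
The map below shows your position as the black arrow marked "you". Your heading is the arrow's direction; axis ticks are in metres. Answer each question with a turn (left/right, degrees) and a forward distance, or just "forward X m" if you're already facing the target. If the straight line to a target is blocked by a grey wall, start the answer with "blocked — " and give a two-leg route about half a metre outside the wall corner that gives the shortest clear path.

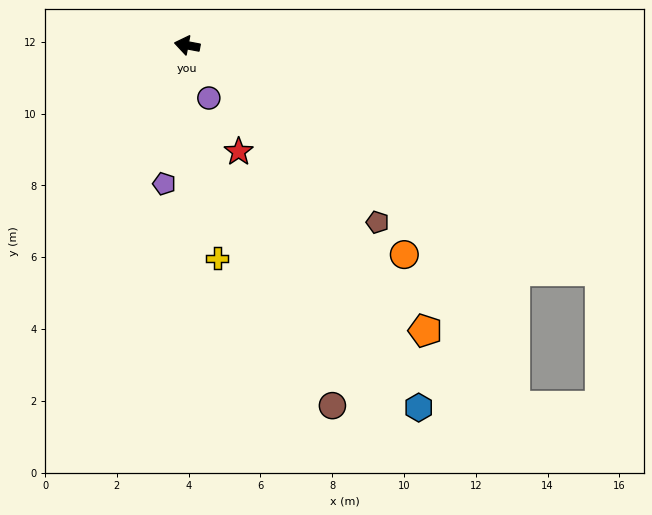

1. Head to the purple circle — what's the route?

turn left 123°, forward 1.6 m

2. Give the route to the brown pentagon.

turn left 148°, forward 7.2 m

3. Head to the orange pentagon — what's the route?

turn left 141°, forward 10.4 m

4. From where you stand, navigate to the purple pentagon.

turn left 91°, forward 3.9 m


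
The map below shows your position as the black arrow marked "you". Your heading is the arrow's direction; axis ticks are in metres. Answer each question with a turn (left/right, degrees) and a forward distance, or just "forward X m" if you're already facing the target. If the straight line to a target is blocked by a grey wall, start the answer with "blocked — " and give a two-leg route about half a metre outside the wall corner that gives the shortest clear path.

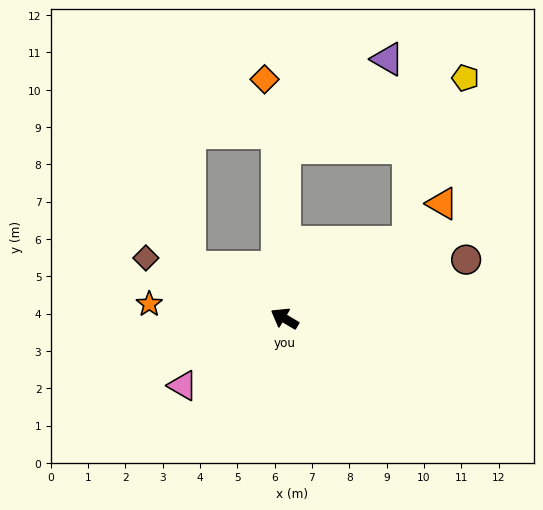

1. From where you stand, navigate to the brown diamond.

turn left 7°, forward 4.1 m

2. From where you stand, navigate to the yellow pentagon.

blocked — turn right 60°, forward 4.6 m, then turn right 68°, forward 5.2 m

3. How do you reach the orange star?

turn left 25°, forward 3.6 m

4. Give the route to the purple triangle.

blocked — turn right 60°, forward 4.6 m, then turn right 48°, forward 3.6 m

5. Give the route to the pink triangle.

turn left 64°, forward 3.3 m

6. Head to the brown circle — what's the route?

turn right 131°, forward 5.1 m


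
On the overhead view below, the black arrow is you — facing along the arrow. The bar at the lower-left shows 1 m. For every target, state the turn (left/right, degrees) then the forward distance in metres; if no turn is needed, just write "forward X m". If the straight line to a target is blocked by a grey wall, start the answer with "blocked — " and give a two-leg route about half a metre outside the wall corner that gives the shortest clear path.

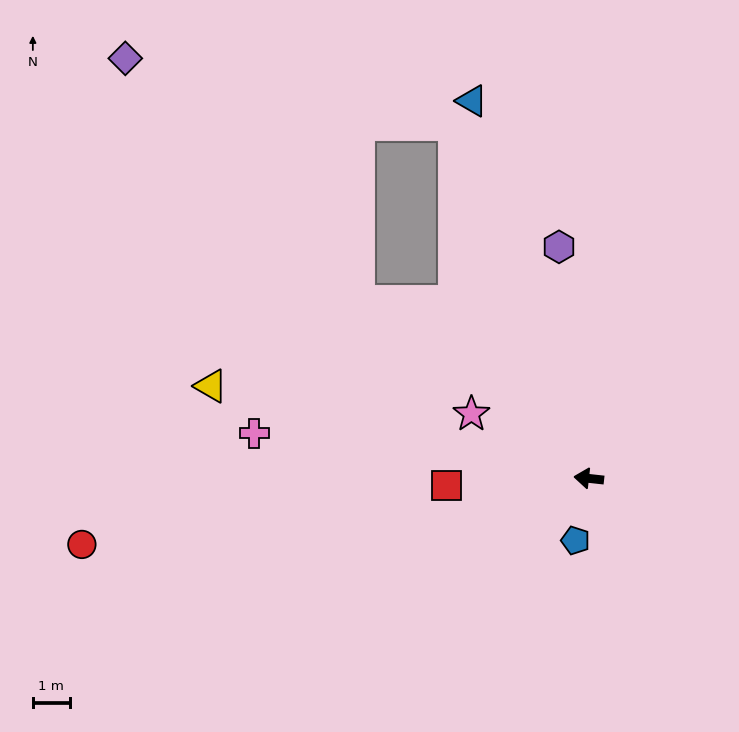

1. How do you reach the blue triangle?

turn right 67°, forward 10.7 m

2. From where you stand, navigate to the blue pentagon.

turn left 84°, forward 1.7 m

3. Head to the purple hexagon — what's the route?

turn right 76°, forward 6.3 m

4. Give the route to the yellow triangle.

turn right 7°, forward 10.5 m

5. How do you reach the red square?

turn left 9°, forward 3.9 m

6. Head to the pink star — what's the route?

turn right 23°, forward 3.6 m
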